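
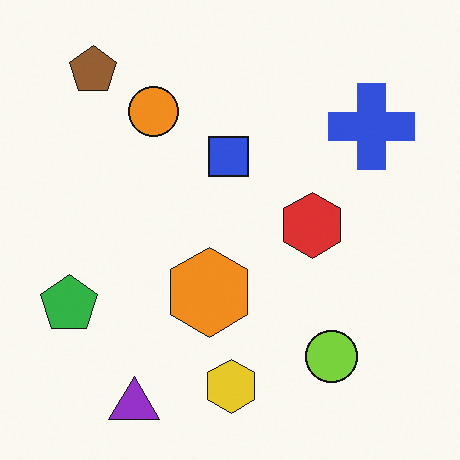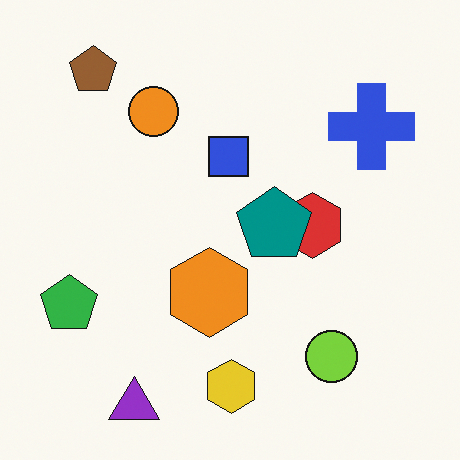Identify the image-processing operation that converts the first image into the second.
This is the original image overlaid with an additional teal pentagon.

A teal pentagon appears in the second image that is absent from the first.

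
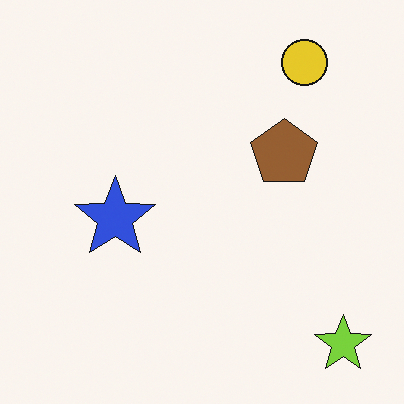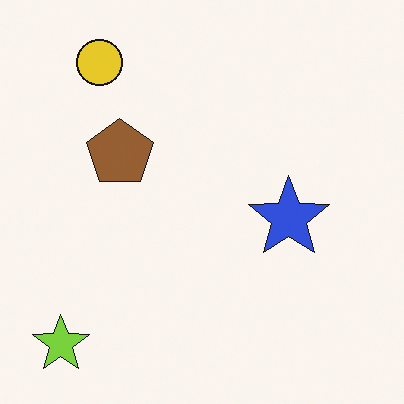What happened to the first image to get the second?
It was flipped horizontally (left ↔ right).

The lime star is in the bottom-right of the first image and the bottom-left of the second — shapes on opposite sides of the vertical midline have swapped in a mirror flip.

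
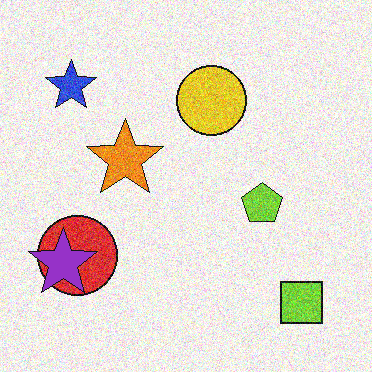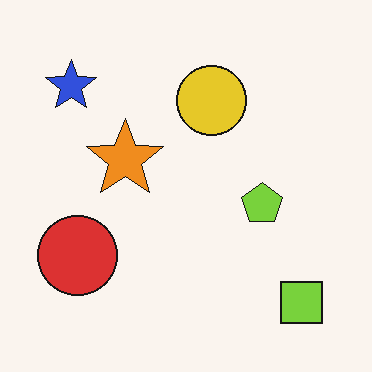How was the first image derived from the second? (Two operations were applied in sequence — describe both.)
It was degraded with strong gaussian noise, then overlaid with an additional purple star.

Random speckle covers the whole image, including the flat background. A purple star appears in the first image that is absent from the second.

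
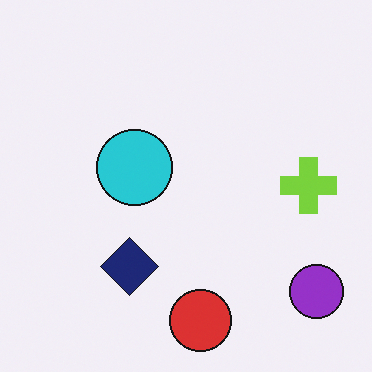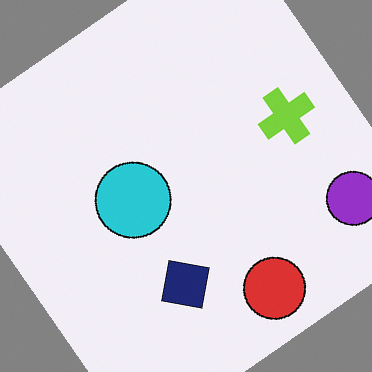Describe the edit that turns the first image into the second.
Rotated counter-clockwise by a large amount — several tens of degrees.

Every shape is tilted by the same angle and the image corners show triangular fill wedges — a whole-image rotation by a non-right angle.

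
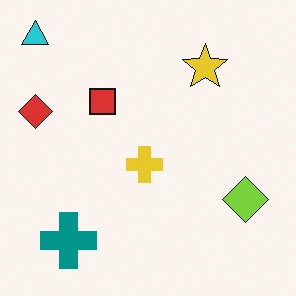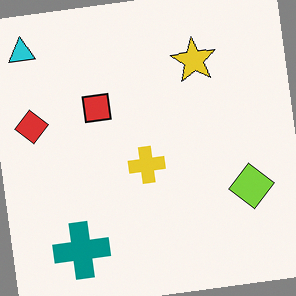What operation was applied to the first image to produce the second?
The second image is the first rotated counter-clockwise by a slight angle.

Every shape is tilted by the same angle and the image corners show triangular fill wedges — a whole-image rotation by a non-right angle.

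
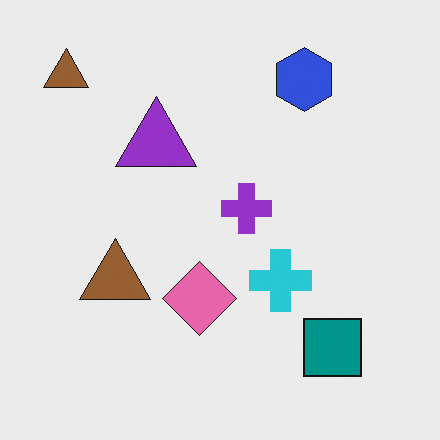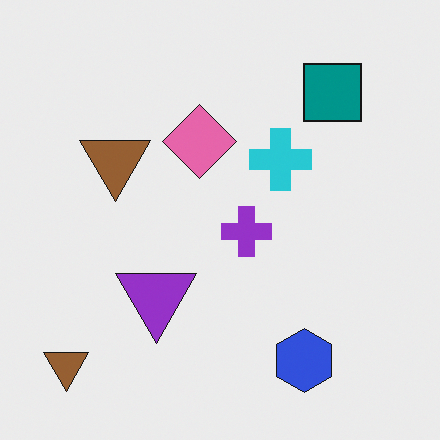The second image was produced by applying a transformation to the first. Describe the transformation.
The transformation is: flipped vertically (top ↔ bottom).

The blue hexagon is in the top-right of the first image and the bottom-right of the second — shapes on opposite sides of the horizontal midline have swapped in a mirror flip.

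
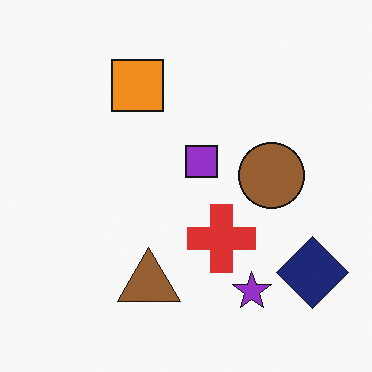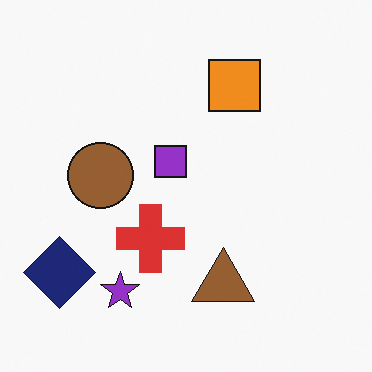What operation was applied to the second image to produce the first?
The transformation is: flipped horizontally (left ↔ right).

The navy diamond is in the bottom-left of the second image and the bottom-right of the first — shapes on opposite sides of the vertical midline have swapped in a mirror flip.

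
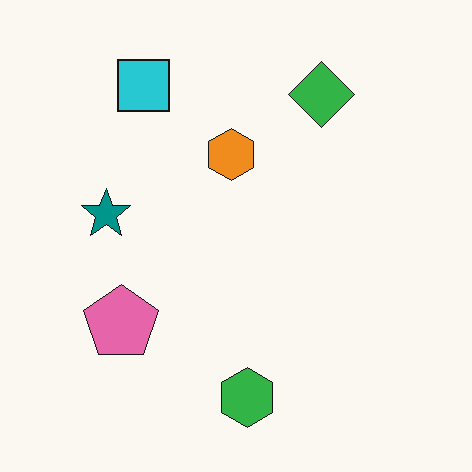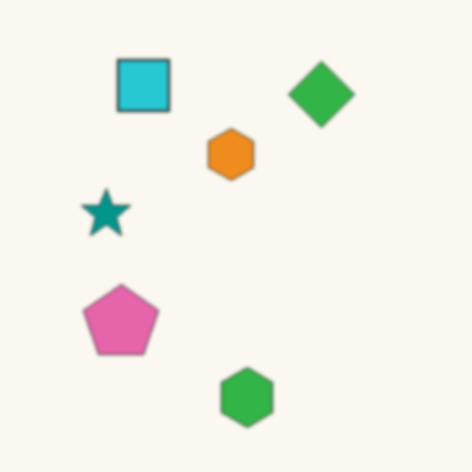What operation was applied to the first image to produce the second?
The image was slightly softened.

Shape edges and outlines are uniformly softened across the whole image.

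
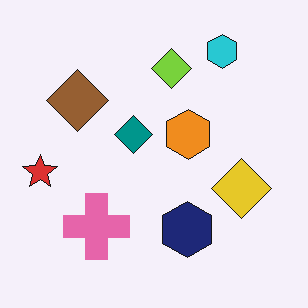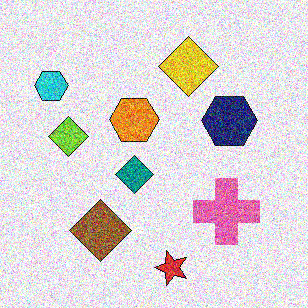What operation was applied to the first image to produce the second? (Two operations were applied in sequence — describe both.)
This is the original image rotated 90° counter-clockwise, then degraded with heavy additive noise.

The cyan hexagon sits in the top-right of the first image and the top-left of the second — consistent with a whole-image 90° counter-clockwise rotation. Random speckle covers the whole image, including the flat background.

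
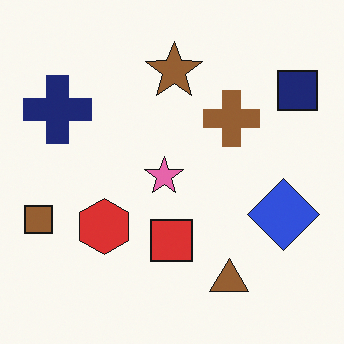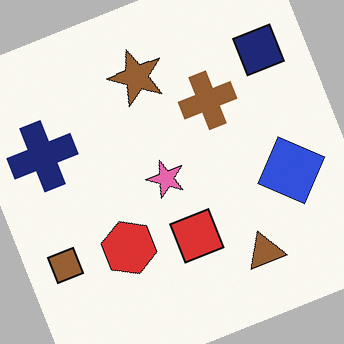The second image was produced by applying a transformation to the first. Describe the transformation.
Rotated counter-clockwise by a clearly visible amount.

Every shape is tilted by the same angle and the image corners show triangular fill wedges — a whole-image rotation by a non-right angle.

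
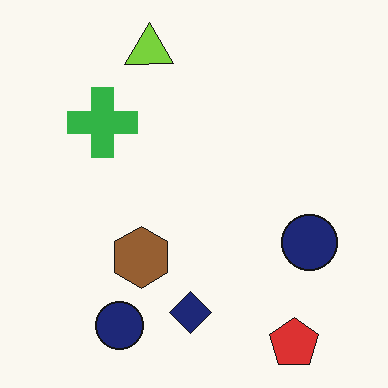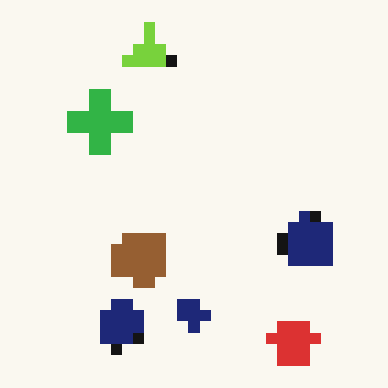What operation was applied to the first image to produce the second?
Coarsely pixelated.

Shapes are reduced to large square blocks; fine edges and outlines are lost — a downscale-then-upscale (mosaic) effect.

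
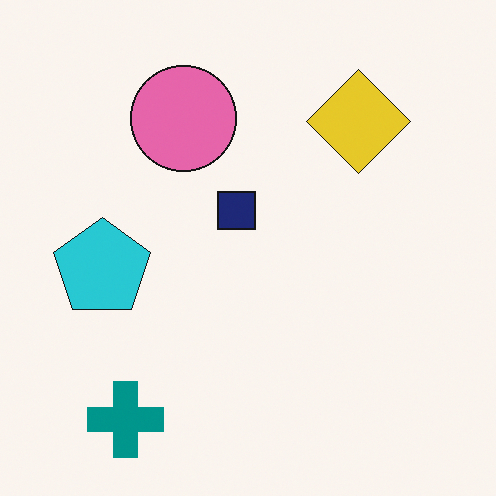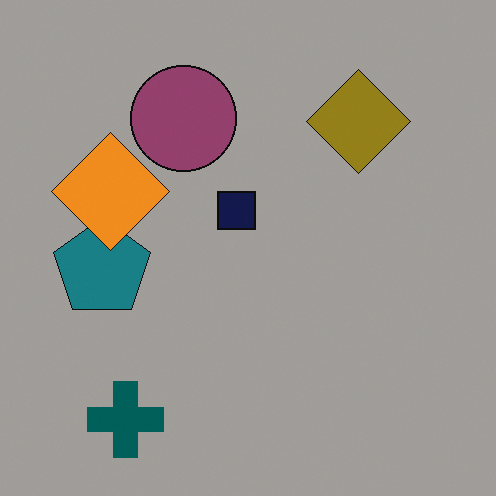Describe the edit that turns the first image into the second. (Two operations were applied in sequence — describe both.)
The transformation is: darkened a lot, then overlaid with an additional orange diamond.

Every pixel — background and shapes alike — is uniformly darkened. An orange diamond appears in the second image that is absent from the first.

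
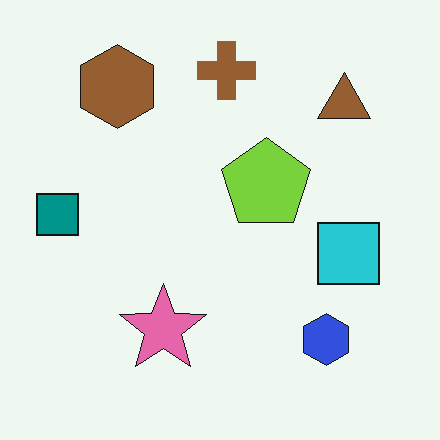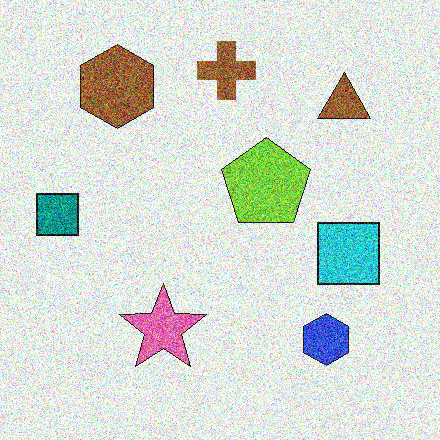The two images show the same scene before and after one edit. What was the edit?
The transformation is: degraded with strong gaussian noise.

Random speckle covers the whole image, including the flat background.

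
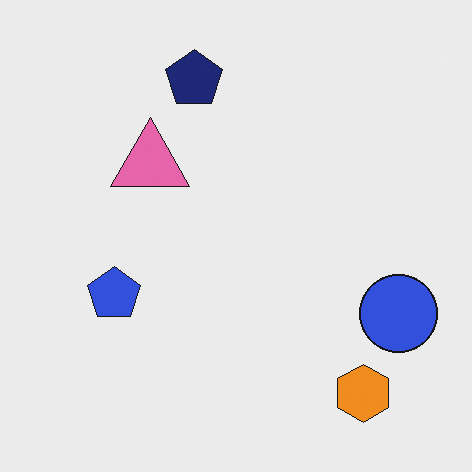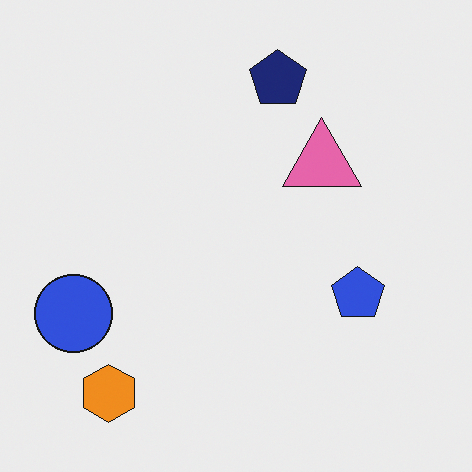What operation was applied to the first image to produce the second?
This is the original image flipped horizontally (left ↔ right).

The blue circle is in the right of the first image and the left of the second — shapes on opposite sides of the vertical midline have swapped in a mirror flip.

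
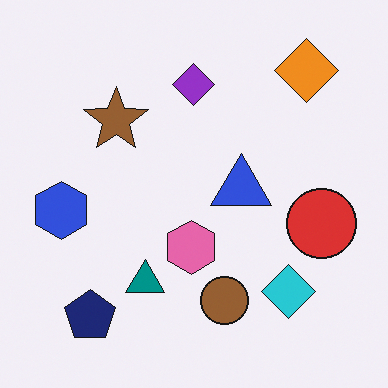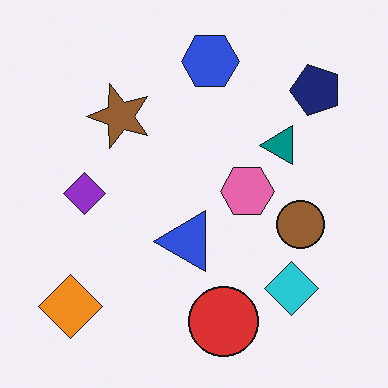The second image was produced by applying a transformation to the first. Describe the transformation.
Transposed (reflected across the top-left ↔ bottom-right diagonal).

Shapes have swapped their row and column positions — what was in the top-right is now in the bottom-left — a diagonal reflection.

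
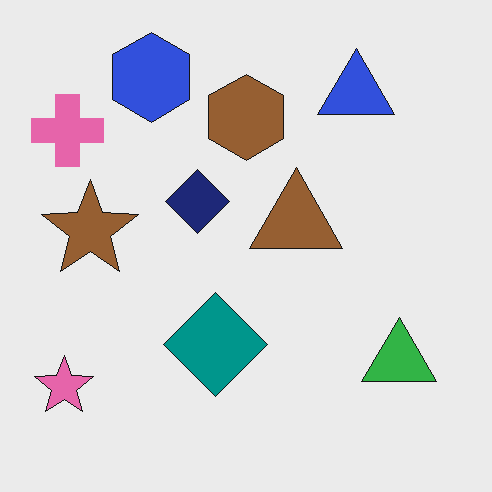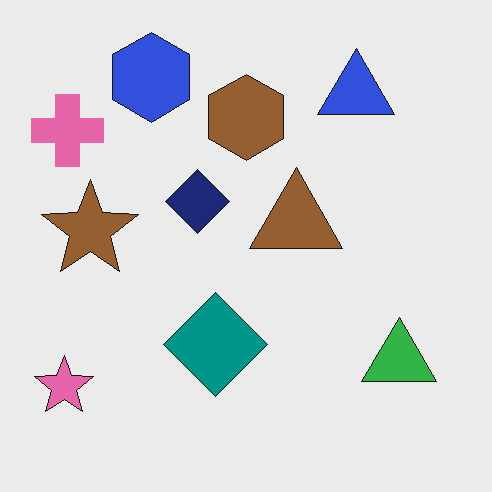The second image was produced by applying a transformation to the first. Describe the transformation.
This is the original image given moderate JPEG compression.

Blocky 8×8 compression artifacts appear around shape edges and the flat background shows ringing — characteristic JPEG degradation.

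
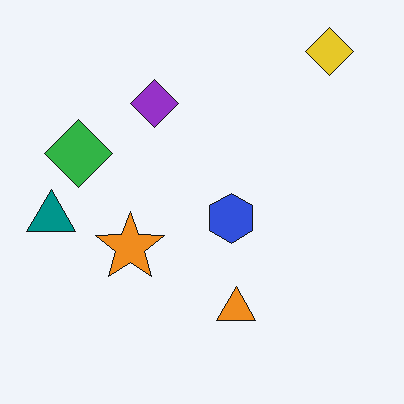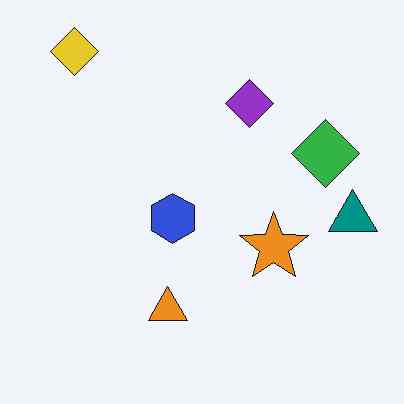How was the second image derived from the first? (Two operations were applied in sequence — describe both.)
The second image is the first flipped horizontally (left ↔ right), then JPEG-compressed with visible artifacts.

The teal triangle is in the left of the first image and the right of the second — shapes on opposite sides of the vertical midline have swapped in a mirror flip. Blocky 8×8 compression artifacts appear around shape edges and the flat background shows ringing — characteristic JPEG degradation.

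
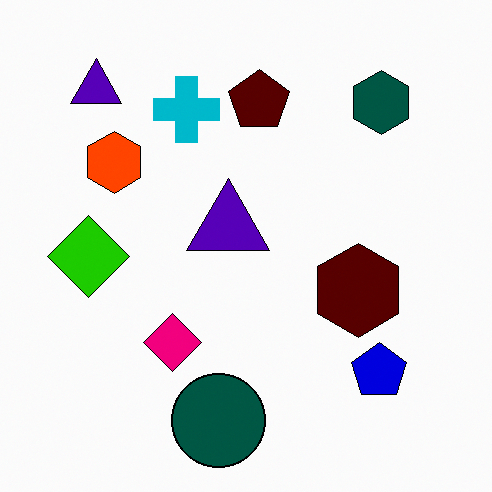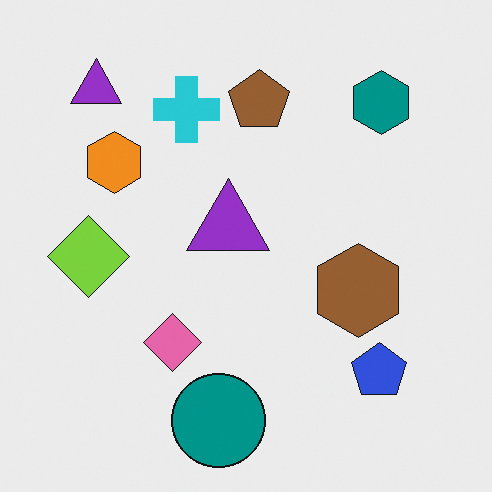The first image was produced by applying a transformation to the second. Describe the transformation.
The image was given much higher contrast.

Tones are pushed away from mid-grey across the whole image — a global contrast change.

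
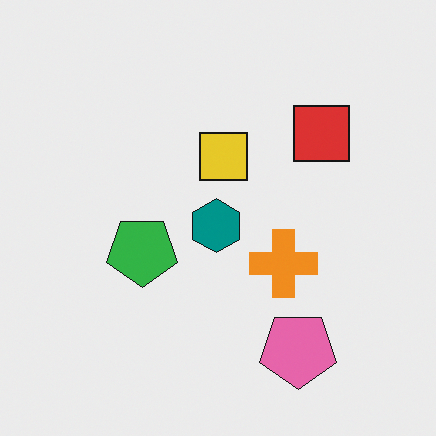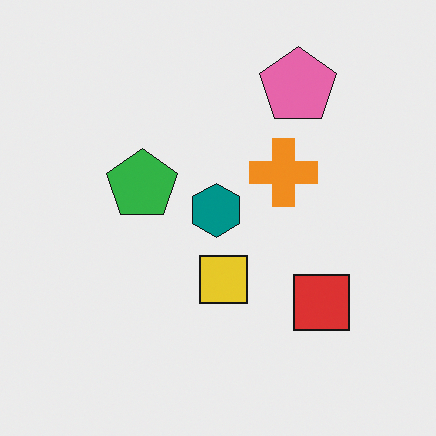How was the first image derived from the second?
The first image is the second flipped vertically (top ↔ bottom).

The pink pentagon is in the top-right of the second image and the bottom-right of the first — shapes on opposite sides of the horizontal midline have swapped in a mirror flip.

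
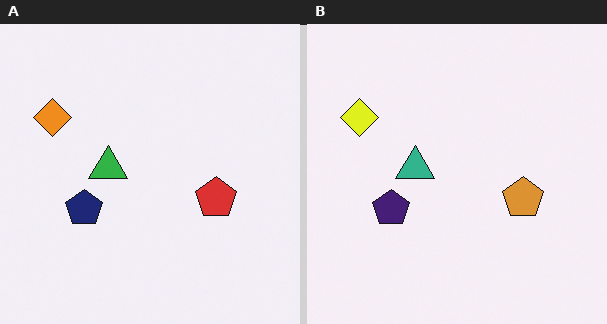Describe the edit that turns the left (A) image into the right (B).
The transformation is: hue-shifted slightly.

Every shape's color has rotated by the same amount around the hue wheel — a uniform hue shift.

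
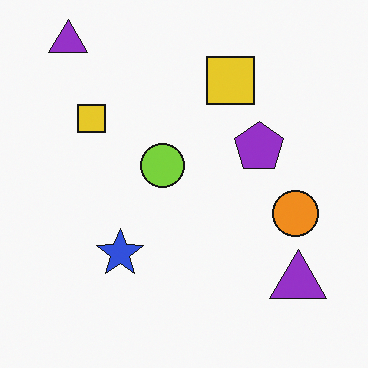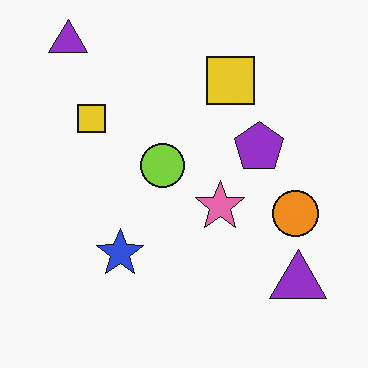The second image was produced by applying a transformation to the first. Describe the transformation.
Overlaid with an additional pink star.

A pink star appears in the second image that is absent from the first.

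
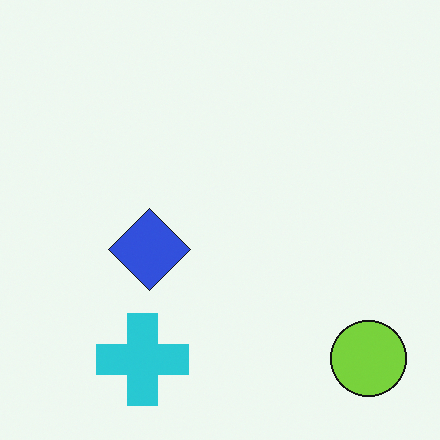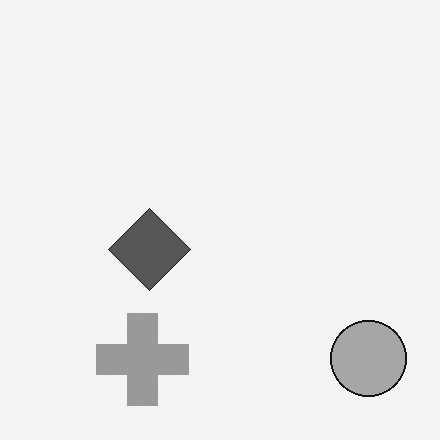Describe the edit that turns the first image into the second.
This is the original image converted to grayscale.

All color is removed — every shape is now a shade of grey.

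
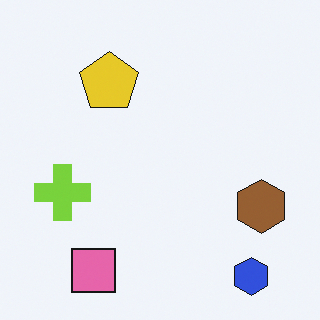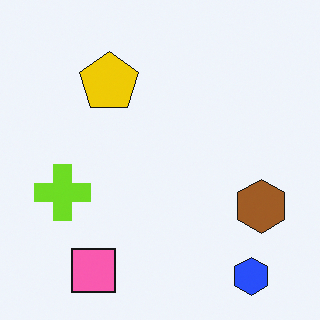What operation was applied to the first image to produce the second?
Slightly oversaturated.

All colors are more vivid — a global saturation change.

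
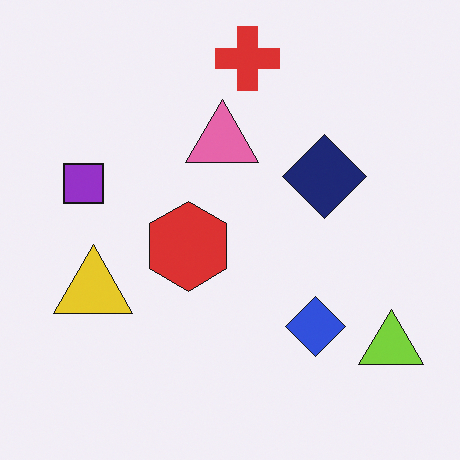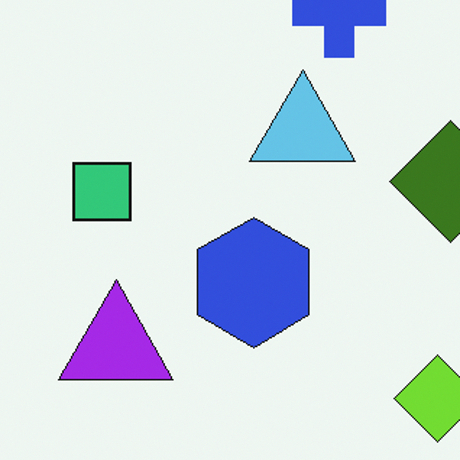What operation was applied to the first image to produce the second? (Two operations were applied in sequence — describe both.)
The image was hue-shifted through roughly half the color wheel, then cropped to a modestly smaller region and rescaled.

Every shape's color has rotated by the same amount around the hue wheel — a uniform hue shift. The visible shapes are larger and the field of view is narrower; shapes near the original edges may be partly or wholly outside the frame — a crop-and-rescale.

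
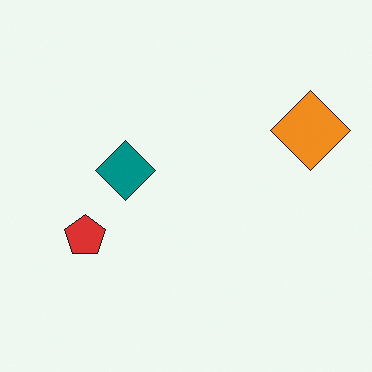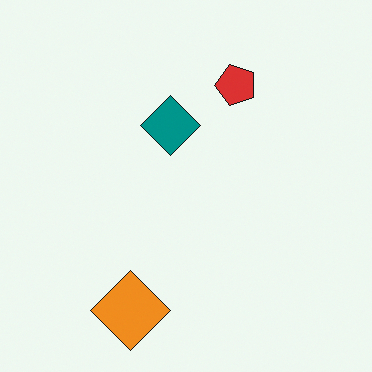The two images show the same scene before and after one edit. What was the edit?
This is the original image transposed (reflected across the top-left ↔ bottom-right diagonal).

Shapes have swapped their row and column positions — what was in the top-right is now in the bottom-left — a diagonal reflection.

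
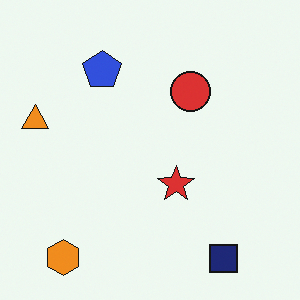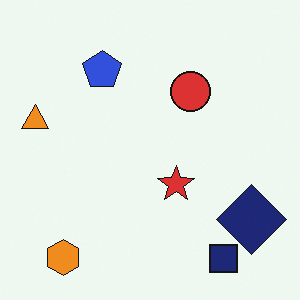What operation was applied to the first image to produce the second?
The second image is the first overlaid with an additional navy diamond.

A navy diamond appears in the second image that is absent from the first.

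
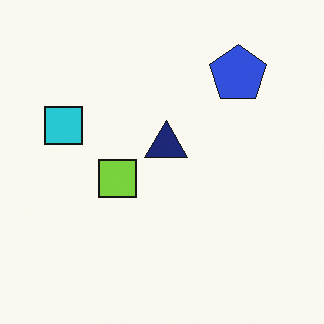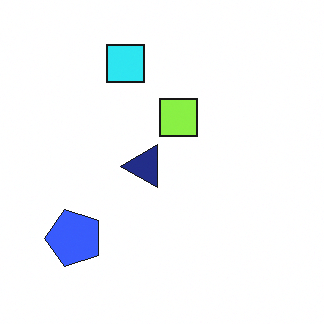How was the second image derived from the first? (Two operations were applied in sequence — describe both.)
Transposed (reflected across the top-left ↔ bottom-right diagonal), then slightly brightened.

Shapes have swapped their row and column positions — what was in the top-right is now in the bottom-left — a diagonal reflection. Every pixel — background and shapes alike — is uniformly brightened.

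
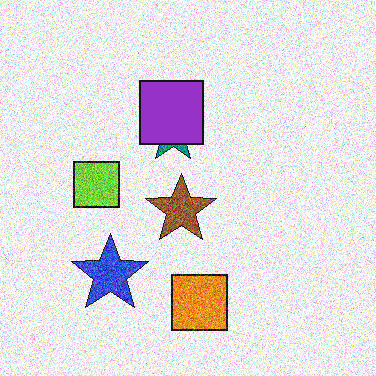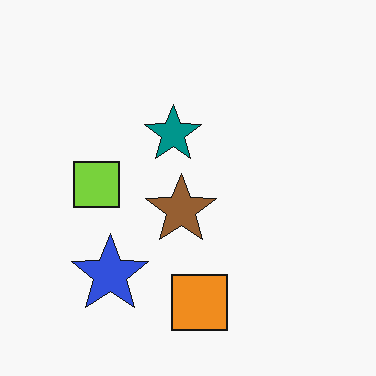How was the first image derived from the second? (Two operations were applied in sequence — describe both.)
The image was degraded with strong gaussian noise, then overlaid with an additional purple square.

Random speckle covers the whole image, including the flat background. A purple square appears in the first image that is absent from the second.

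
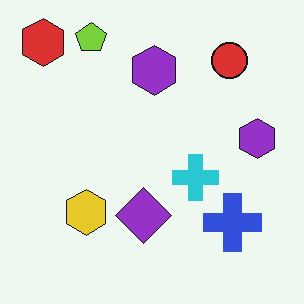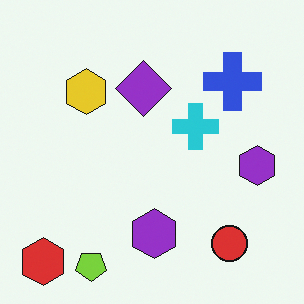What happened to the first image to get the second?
The image was flipped vertically (top ↔ bottom).

The lime pentagon is in the top-left of the first image and the bottom-left of the second — shapes on opposite sides of the horizontal midline have swapped in a mirror flip.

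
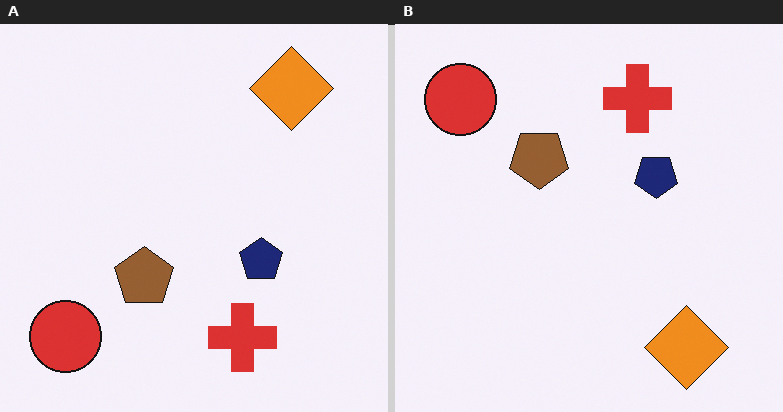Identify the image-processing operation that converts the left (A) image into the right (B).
The image was flipped vertically (top ↔ bottom).

The orange diamond is in the top-right of the left (A) image and the bottom-right of the right (B) — shapes on opposite sides of the horizontal midline have swapped in a mirror flip.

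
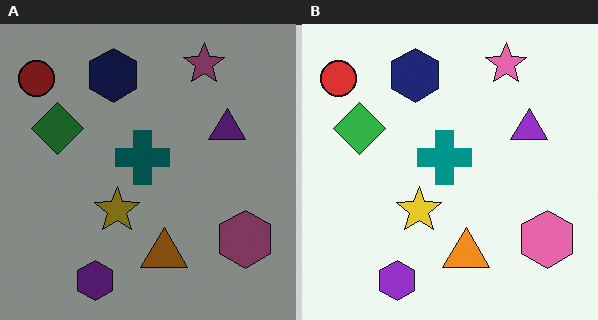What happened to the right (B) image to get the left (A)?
The left (A) image is the right (B) substantially darkened.

Every pixel — background and shapes alike — is uniformly darkened.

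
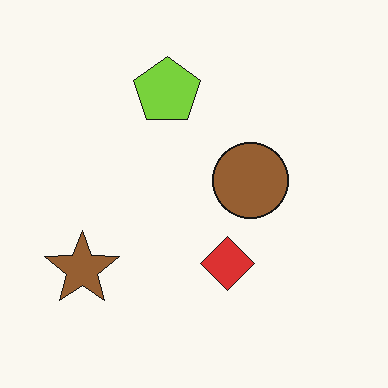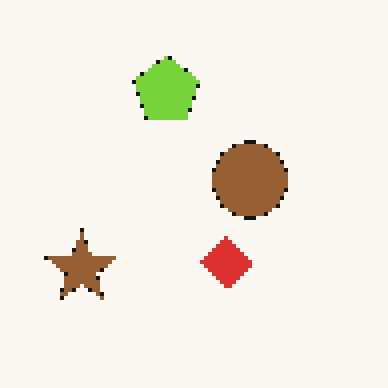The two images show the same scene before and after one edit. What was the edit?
It was mildly pixelated.

Shapes are reduced to large square blocks; fine edges and outlines are lost — a downscale-then-upscale (mosaic) effect.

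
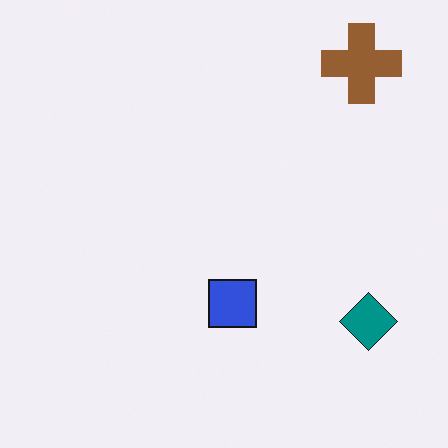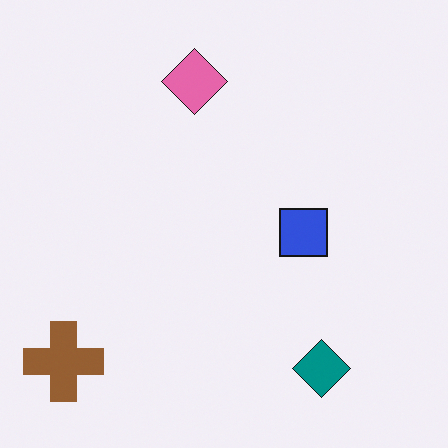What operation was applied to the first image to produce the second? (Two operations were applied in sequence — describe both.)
The transformation is: transposed (reflected across the top-left ↔ bottom-right diagonal), then overlaid with an additional pink diamond.

Shapes have swapped their row and column positions — what was in the top-right is now in the bottom-left — a diagonal reflection. A pink diamond appears in the second image that is absent from the first.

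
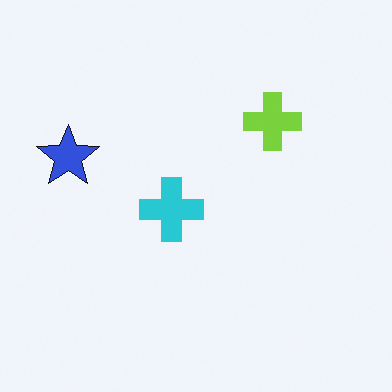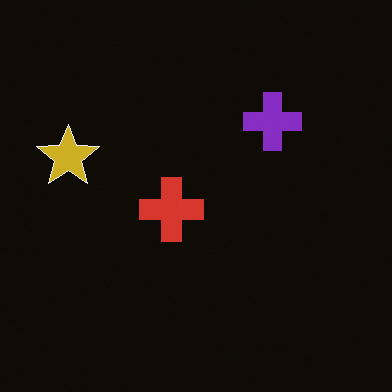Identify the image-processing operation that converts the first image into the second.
It was color-inverted (negative).

The light background has become dark and every shape's color is its complement — a photographic negative.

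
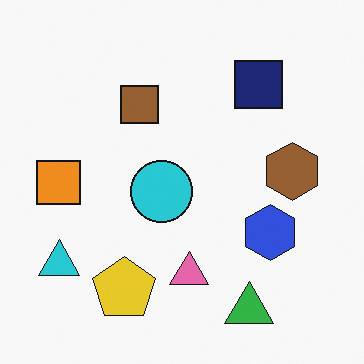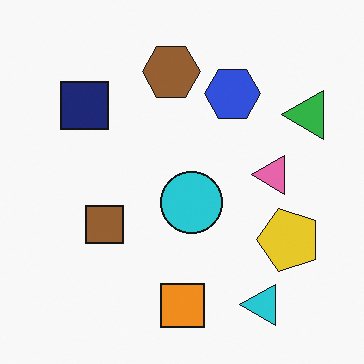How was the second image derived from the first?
Rotated 90° counter-clockwise.

The cyan triangle sits in the bottom-left of the first image and the bottom-right of the second — consistent with a whole-image 90° counter-clockwise rotation.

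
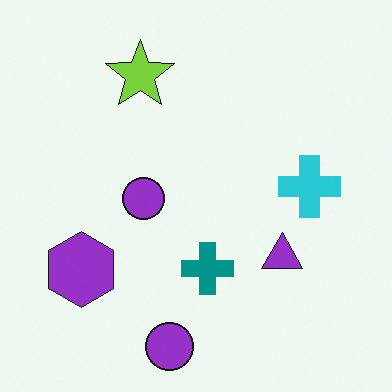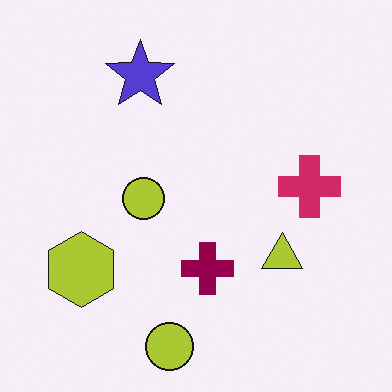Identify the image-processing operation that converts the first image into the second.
The image was hue-shifted through roughly a third of the color wheel.

Every shape's color has rotated by the same amount around the hue wheel — a uniform hue shift.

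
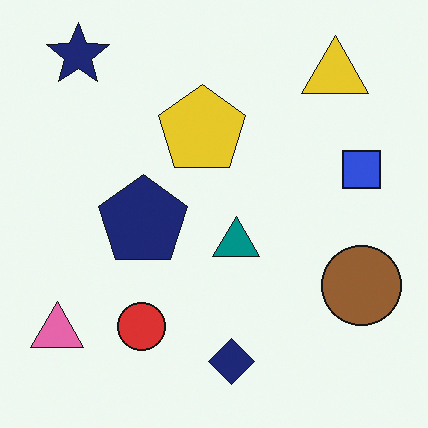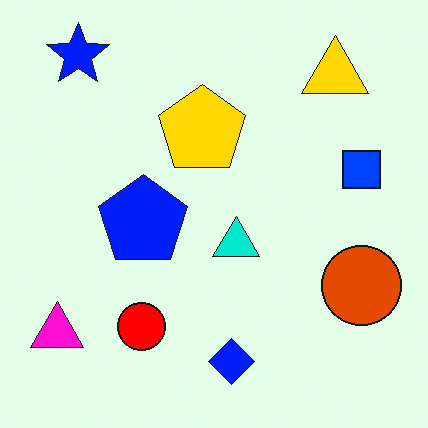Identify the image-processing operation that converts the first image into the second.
This is the original image heavily oversaturated.

All colors are more vivid — a global saturation change.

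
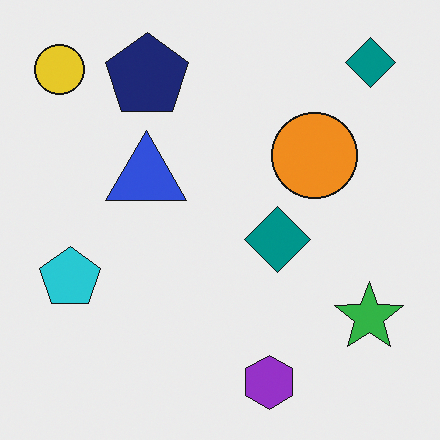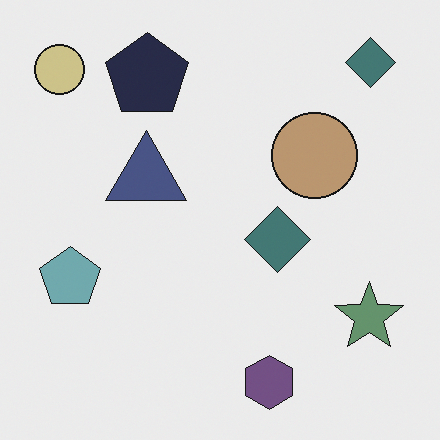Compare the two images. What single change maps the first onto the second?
The transformation is: made much more muted (saturation change).

All colors are more muted and greyish — a global saturation change.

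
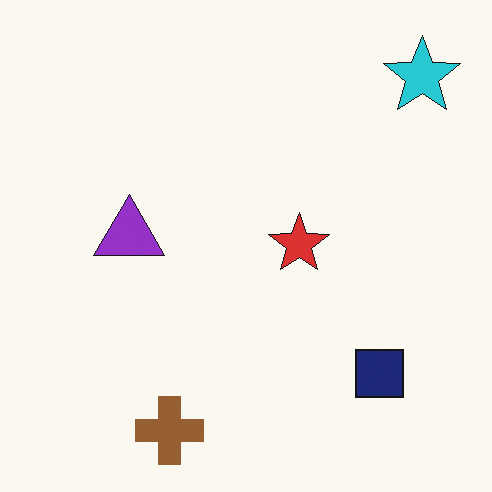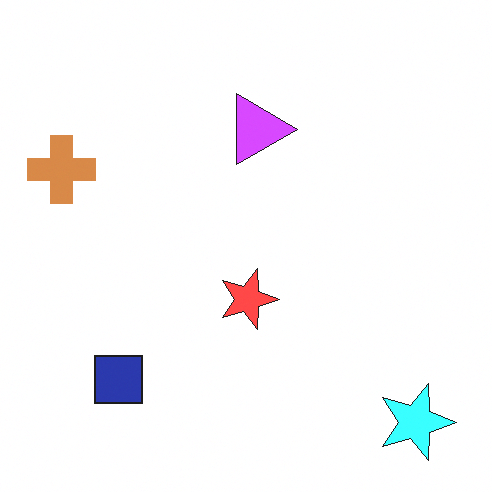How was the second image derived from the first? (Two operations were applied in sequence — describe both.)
It was rotated 90° clockwise, then substantially brightened.

The cyan star sits in the top-right of the first image and the bottom-right of the second — consistent with a whole-image 90° clockwise rotation. Every pixel — background and shapes alike — is uniformly brightened.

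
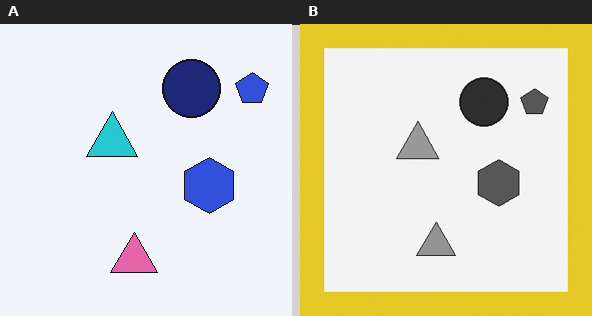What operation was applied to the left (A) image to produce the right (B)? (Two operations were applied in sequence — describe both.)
The right (B) image is the left (A) converted to grayscale, then framed with a yellow border.

All color is removed — every shape is now a shade of grey. A solid yellow frame runs around the edge of the right (B) image, with the content slightly shrunk inside it.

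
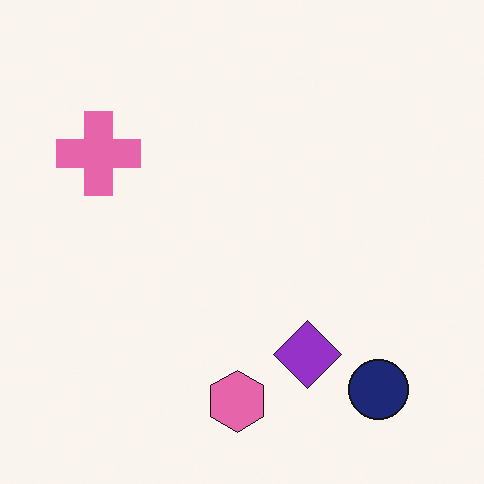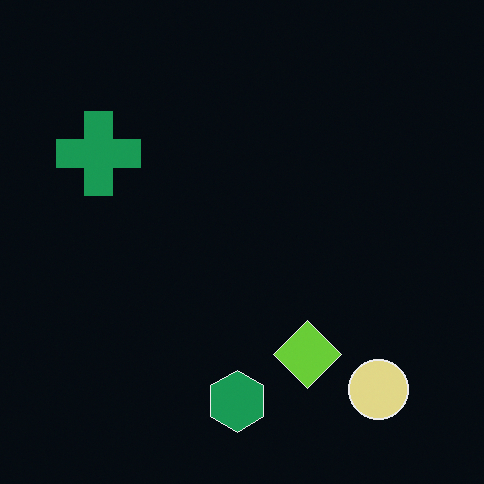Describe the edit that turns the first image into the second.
The second image is the first color-inverted (negative).

The light background has become dark and every shape's color is its complement — a photographic negative.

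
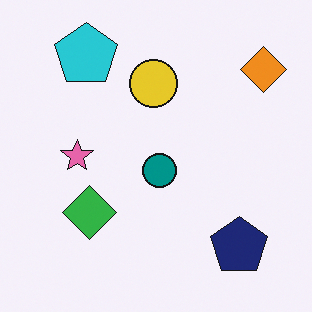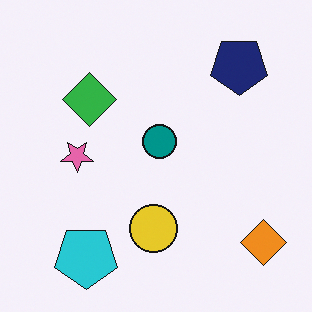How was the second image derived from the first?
Flipped vertically (top ↔ bottom).

The cyan pentagon is in the top-left of the first image and the bottom-left of the second — shapes on opposite sides of the horizontal midline have swapped in a mirror flip.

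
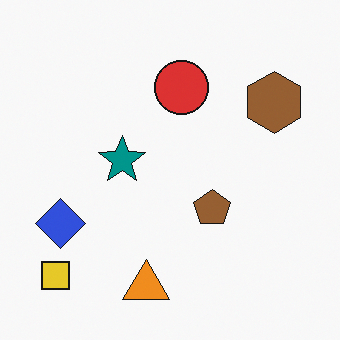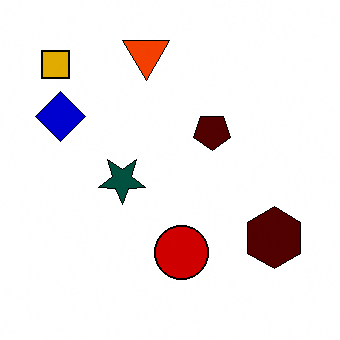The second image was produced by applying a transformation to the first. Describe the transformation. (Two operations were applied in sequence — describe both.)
Flipped vertically (top ↔ bottom), then boosted in contrast.

The orange triangle is in the bottom of the first image and the top of the second — shapes on opposite sides of the horizontal midline have swapped in a mirror flip. Tones are pushed away from mid-grey across the whole image — a global contrast change.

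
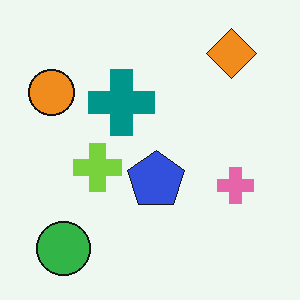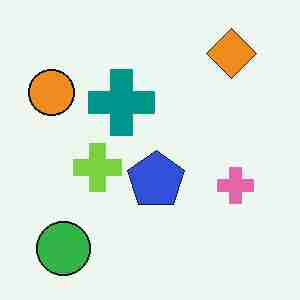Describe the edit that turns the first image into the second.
The second image is the first degraded with heavy JPEG compression.

Blocky 8×8 compression artifacts appear around shape edges and the flat background shows ringing — characteristic JPEG degradation.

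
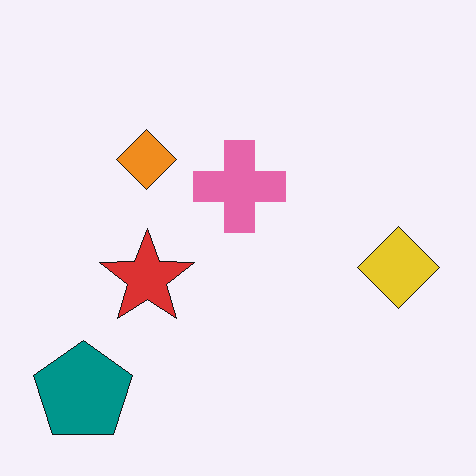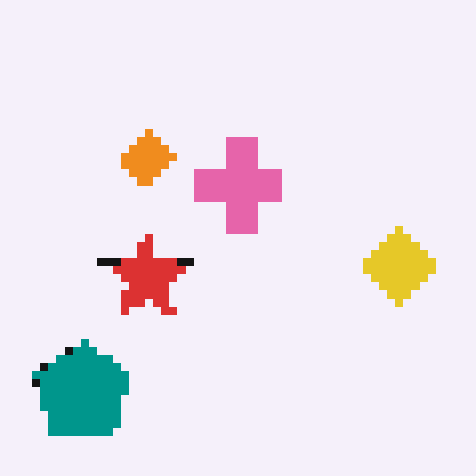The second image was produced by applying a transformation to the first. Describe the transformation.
This is the original image pixelated into visible square blocks.

Shapes are reduced to large square blocks; fine edges and outlines are lost — a downscale-then-upscale (mosaic) effect.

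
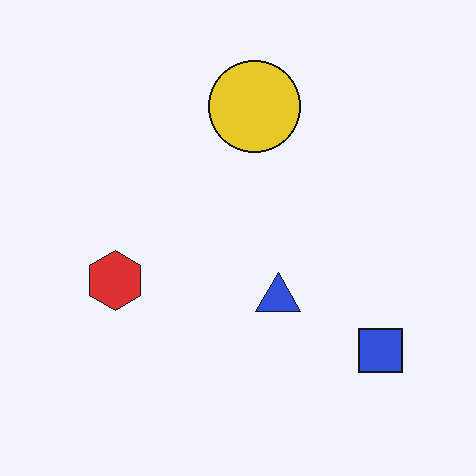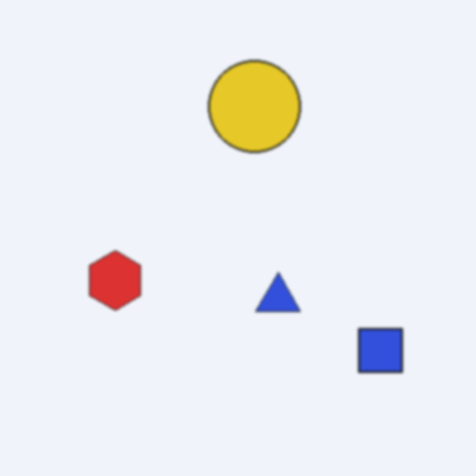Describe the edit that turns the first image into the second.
This is the original image slightly softened.

Shape edges and outlines are uniformly softened across the whole image.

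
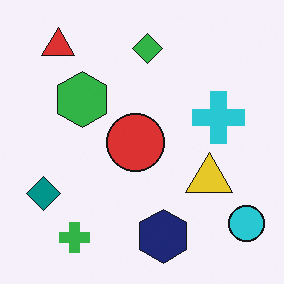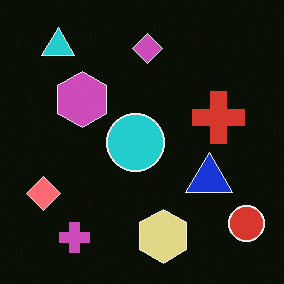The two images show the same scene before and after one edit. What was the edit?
It was color-inverted (negative).

The light background has become dark and every shape's color is its complement — a photographic negative.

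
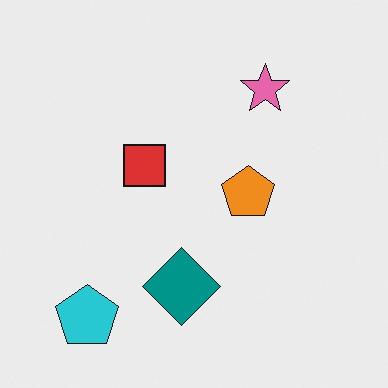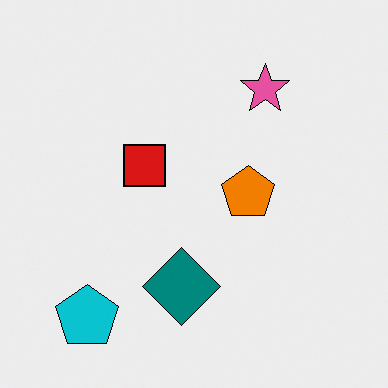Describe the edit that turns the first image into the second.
The transformation is: given slightly increased contrast.

Tones are pushed away from mid-grey across the whole image — a global contrast change.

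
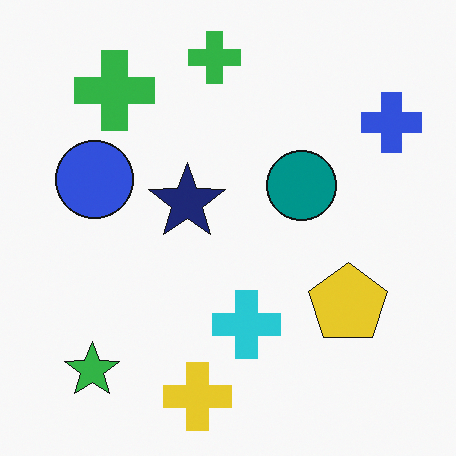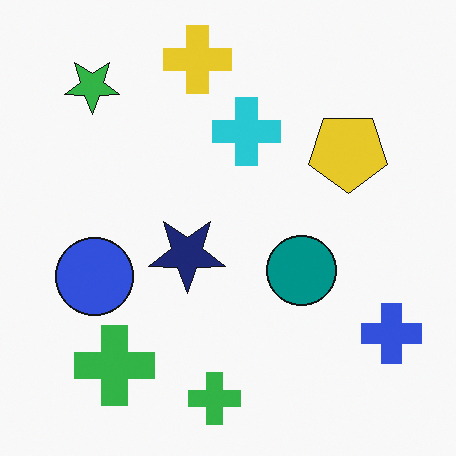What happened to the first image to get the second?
It was flipped vertically (top ↔ bottom).

The yellow cross is in the bottom of the first image and the top of the second — shapes on opposite sides of the horizontal midline have swapped in a mirror flip.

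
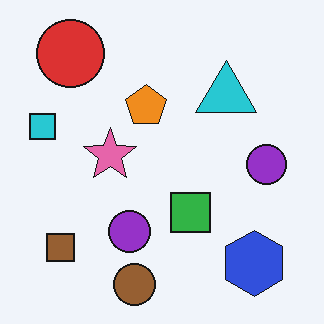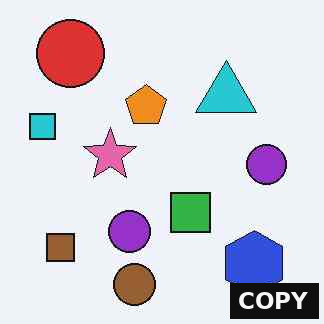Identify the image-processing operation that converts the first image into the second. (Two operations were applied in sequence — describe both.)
The second image is the first JPEG-compressed with visible artifacts, then watermarked with the text "COPY" in the lower-right corner.

Blocky 8×8 compression artifacts appear around shape edges and the flat background shows ringing — characteristic JPEG degradation. A dark label reading "COPY" appears in the lower-right corner.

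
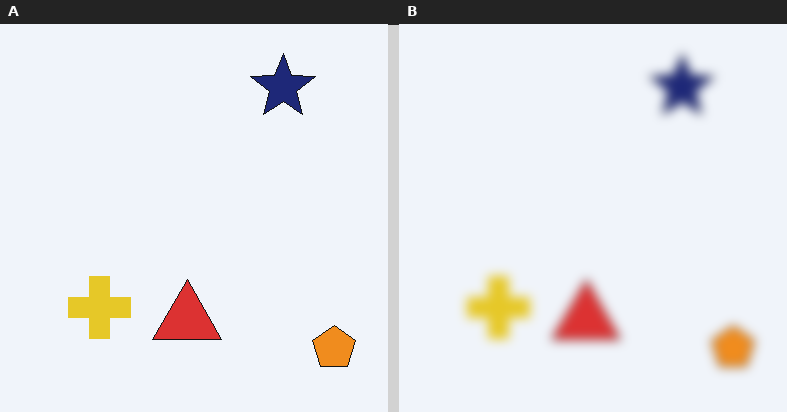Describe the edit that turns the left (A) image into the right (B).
The right (B) image is the left (A) strongly gaussian-blurred.

Shape edges and outlines are uniformly softened across the whole image.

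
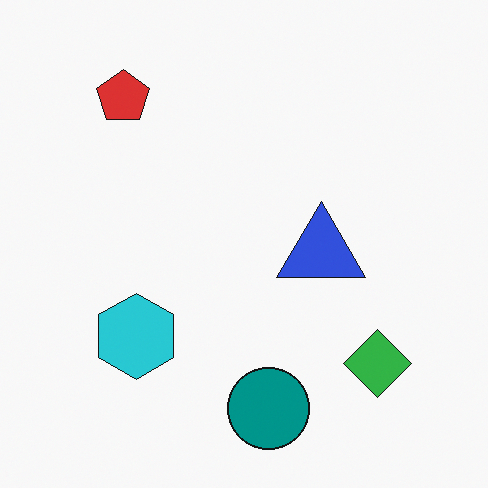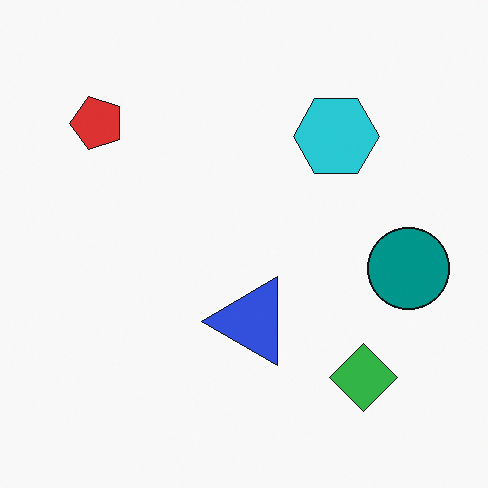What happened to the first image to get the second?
It was transposed (reflected across the top-left ↔ bottom-right diagonal).

Shapes have swapped their row and column positions — what was in the top-right is now in the bottom-left — a diagonal reflection.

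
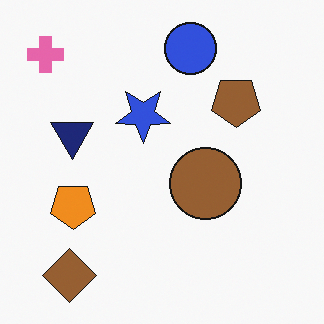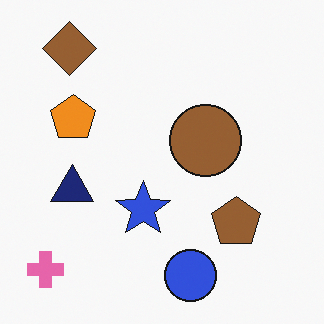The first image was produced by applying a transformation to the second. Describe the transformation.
The first image is the second flipped vertically (top ↔ bottom).

The brown diamond is in the top-left of the second image and the bottom-left of the first — shapes on opposite sides of the horizontal midline have swapped in a mirror flip.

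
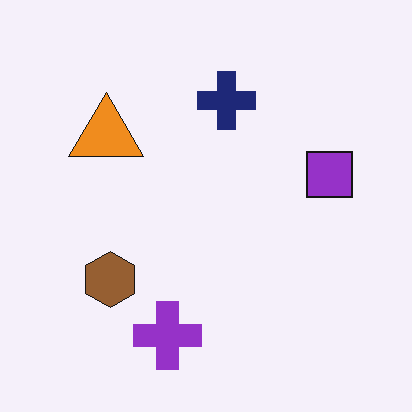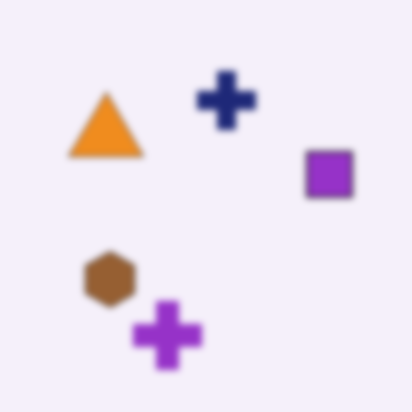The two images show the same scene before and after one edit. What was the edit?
Moderately blurred.

Shape edges and outlines are uniformly softened across the whole image.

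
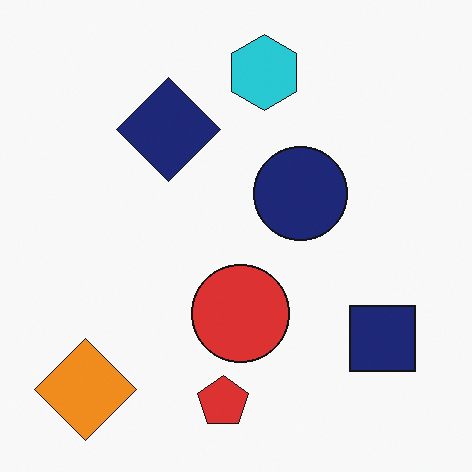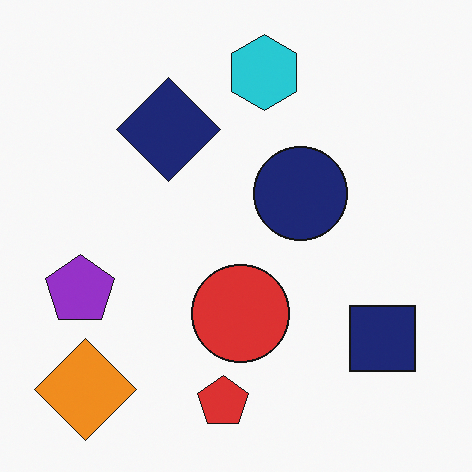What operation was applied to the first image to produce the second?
The second image is the first overlaid with an additional purple pentagon.

A purple pentagon appears in the second image that is absent from the first.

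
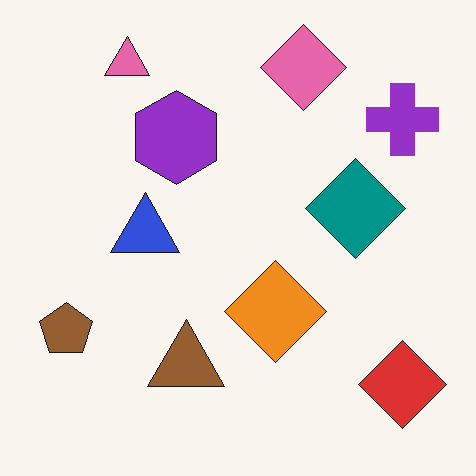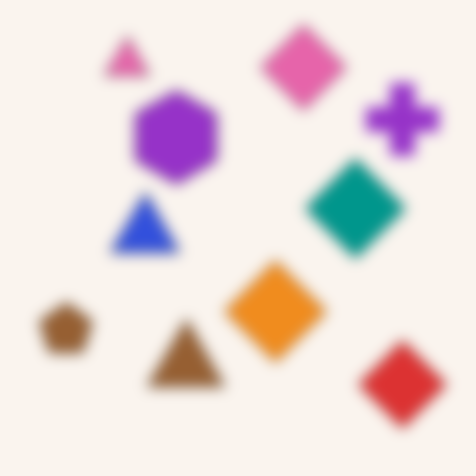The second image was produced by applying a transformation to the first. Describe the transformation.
The transformation is: strongly gaussian-blurred.

Shape edges and outlines are uniformly softened across the whole image.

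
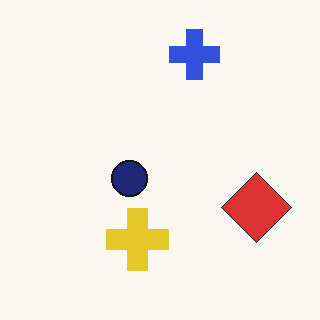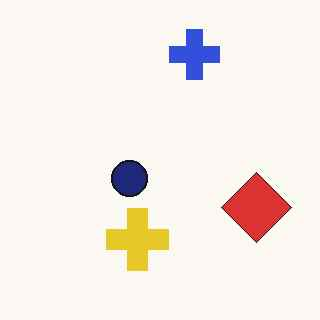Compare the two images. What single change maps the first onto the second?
JPEG-compressed with visible artifacts.

Blocky 8×8 compression artifacts appear around shape edges and the flat background shows ringing — characteristic JPEG degradation.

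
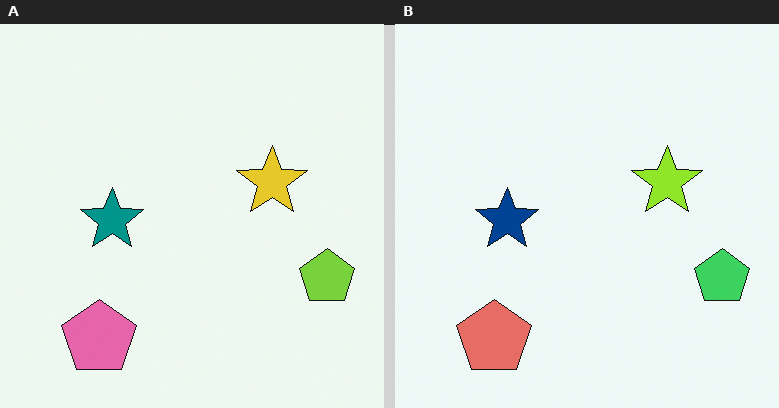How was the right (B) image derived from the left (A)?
This is the original image hue-shifted by a small amount.

Every shape's color has rotated by the same amount around the hue wheel — a uniform hue shift.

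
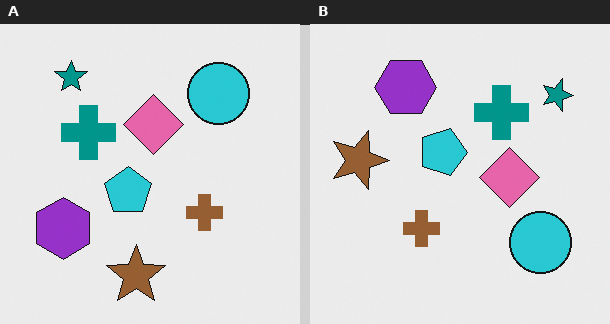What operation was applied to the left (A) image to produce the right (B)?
The right (B) image is the left (A) rotated 90° clockwise.

The teal star sits in the top-left of the left (A) image and the top-right of the right (B) — consistent with a whole-image 90° clockwise rotation.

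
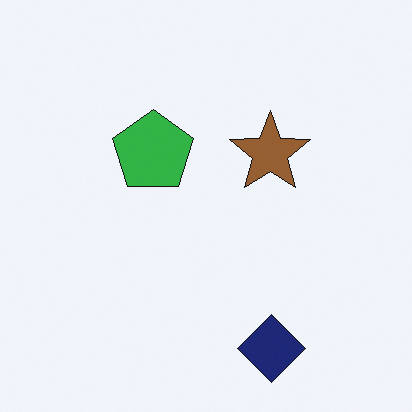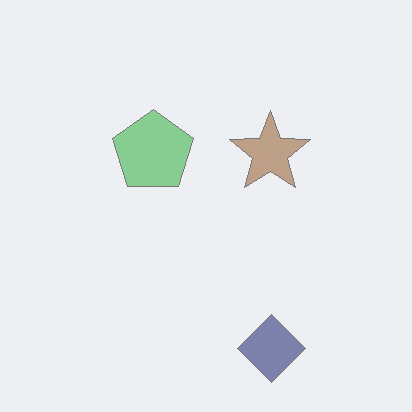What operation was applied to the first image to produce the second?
It was given much lower contrast.

Tones are pushed toward mid-grey across the whole image — a global contrast change.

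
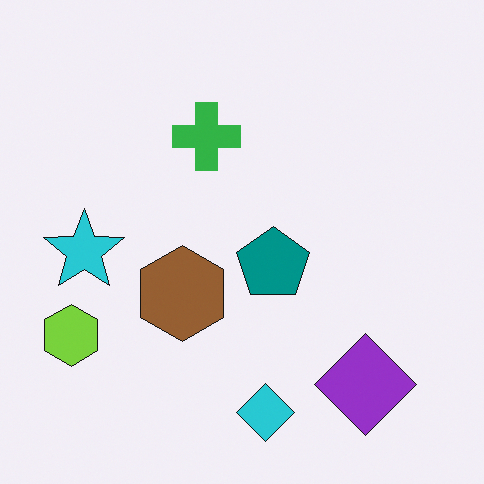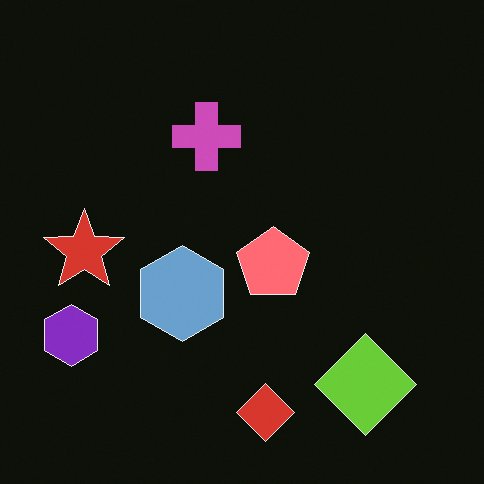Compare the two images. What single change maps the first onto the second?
The transformation is: color-inverted (negative).

The light background has become dark and every shape's color is its complement — a photographic negative.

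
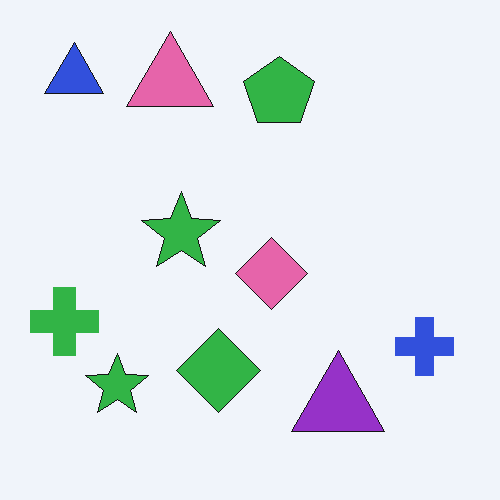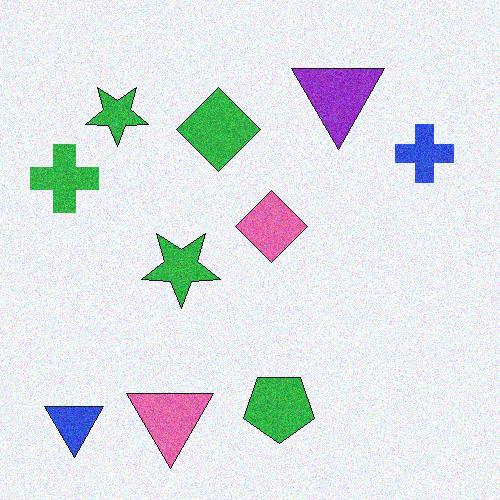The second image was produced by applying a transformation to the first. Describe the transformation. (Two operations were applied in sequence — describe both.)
The second image is the first degraded with visible gaussian noise, then flipped vertically (top ↔ bottom).

Random speckle covers the whole image, including the flat background. The blue triangle is in the top-left of the first image and the bottom-left of the second — shapes on opposite sides of the horizontal midline have swapped in a mirror flip.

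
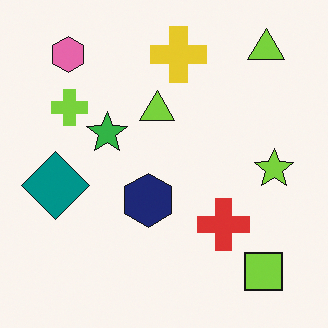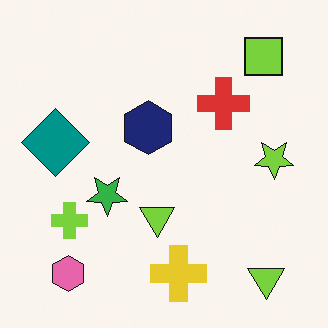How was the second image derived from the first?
The image was flipped vertically (top ↔ bottom).

The yellow cross is in the top of the first image and the bottom of the second — shapes on opposite sides of the horizontal midline have swapped in a mirror flip.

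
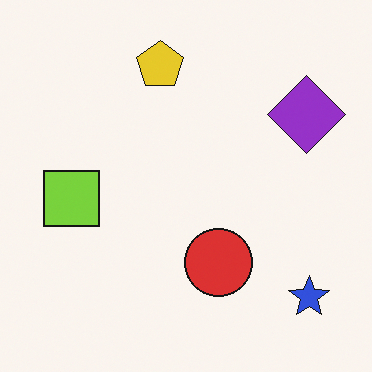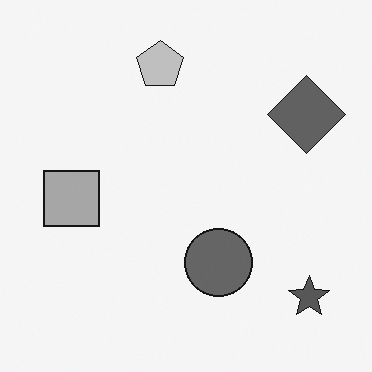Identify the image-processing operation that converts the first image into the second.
It was converted to grayscale.

All color is removed — every shape is now a shade of grey.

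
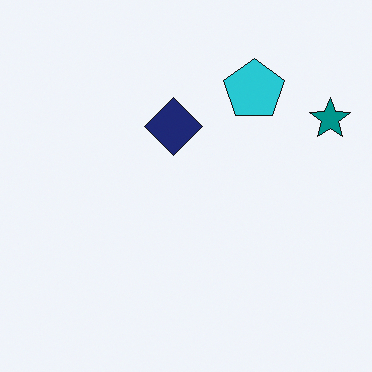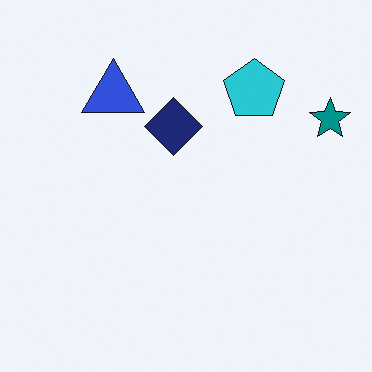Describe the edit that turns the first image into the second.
Overlaid with an additional blue triangle.

A blue triangle appears in the second image that is absent from the first.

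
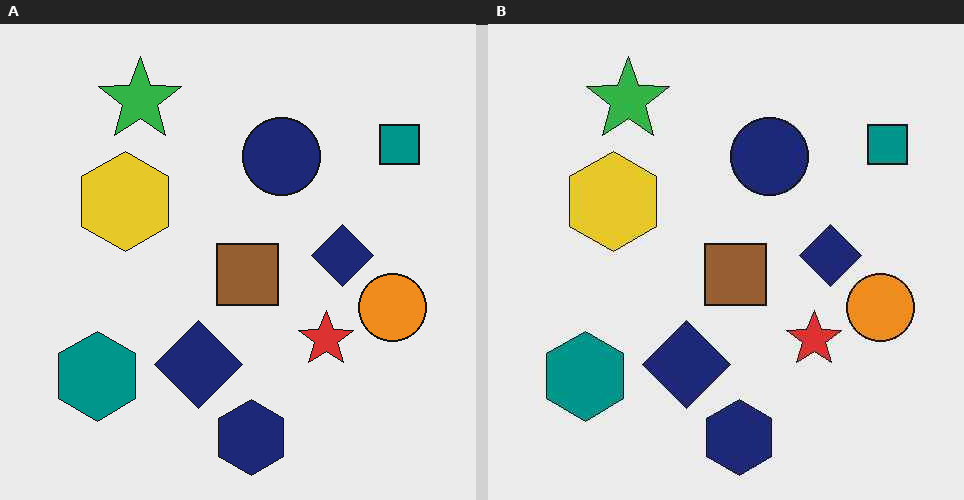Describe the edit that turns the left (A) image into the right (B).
The right (B) image is the left (A) given moderate JPEG compression.

Blocky 8×8 compression artifacts appear around shape edges and the flat background shows ringing — characteristic JPEG degradation.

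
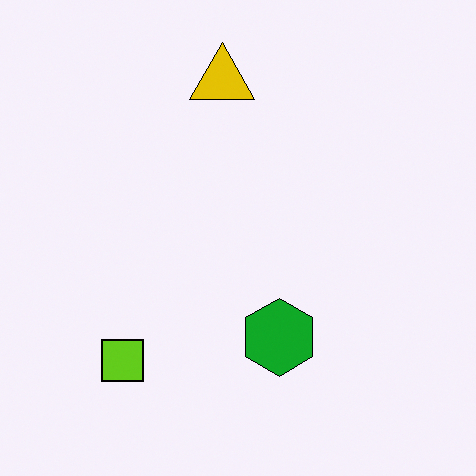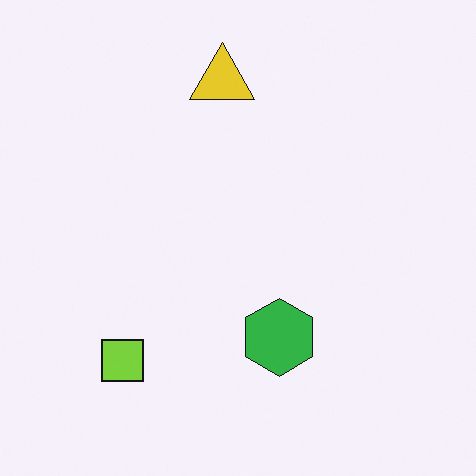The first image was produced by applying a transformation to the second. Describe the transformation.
It was given slightly increased contrast.

Tones are pushed away from mid-grey across the whole image — a global contrast change.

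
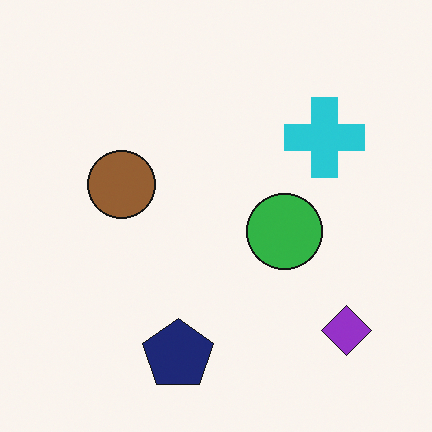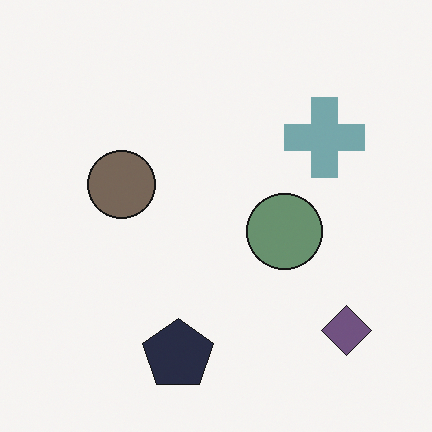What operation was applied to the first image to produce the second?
The image was made much more muted (saturation change).

All colors are more muted and greyish — a global saturation change.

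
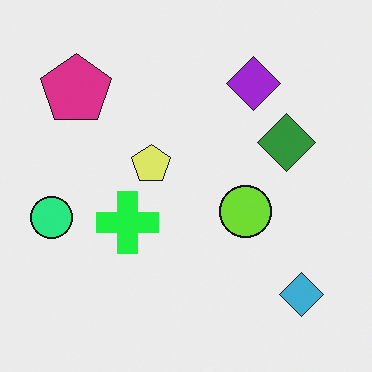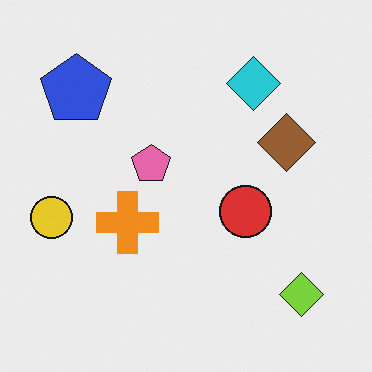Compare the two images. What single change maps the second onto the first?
The image was hue-shifted noticeably.

Every shape's color has rotated by the same amount around the hue wheel — a uniform hue shift.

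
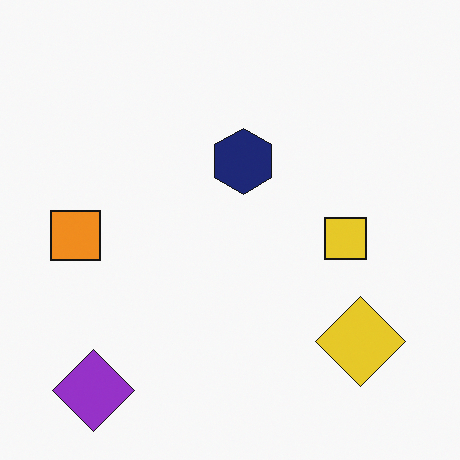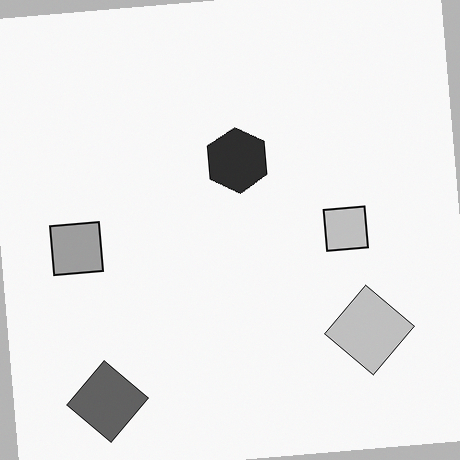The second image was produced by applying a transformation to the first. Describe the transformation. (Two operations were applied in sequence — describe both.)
The second image is the first rotated counter-clockwise by a few degrees, then converted to grayscale.

Every shape is tilted by the same angle and the image corners show triangular fill wedges — a whole-image rotation by a non-right angle. All color is removed — every shape is now a shade of grey.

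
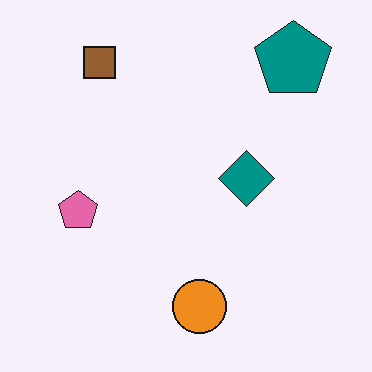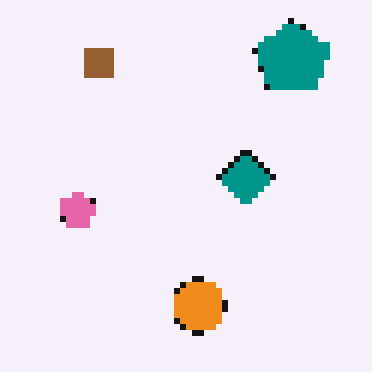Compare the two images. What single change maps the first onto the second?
The image was moderately pixelated.

Shapes are reduced to large square blocks; fine edges and outlines are lost — a downscale-then-upscale (mosaic) effect.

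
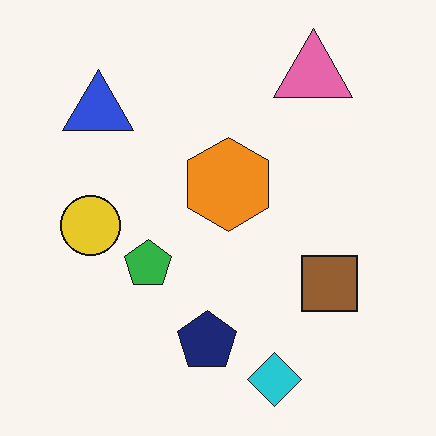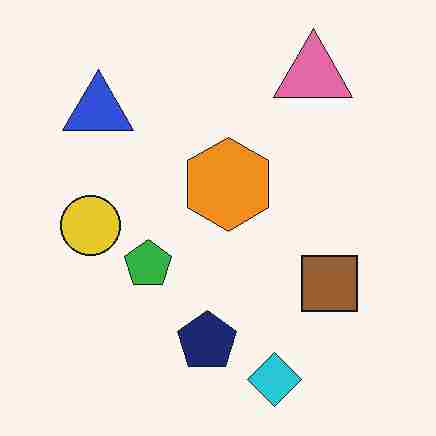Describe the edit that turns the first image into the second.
This is the original image heavily JPEG-compressed with obvious blocking artifacts.

Blocky 8×8 compression artifacts appear around shape edges and the flat background shows ringing — characteristic JPEG degradation.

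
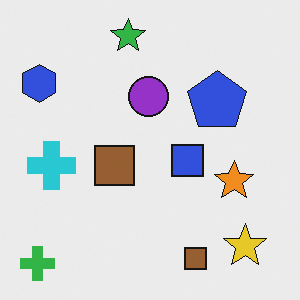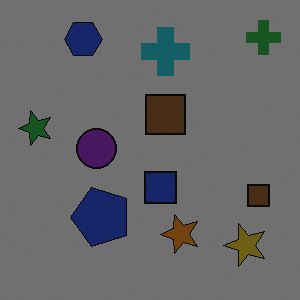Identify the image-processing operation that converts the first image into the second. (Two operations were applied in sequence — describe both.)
This is the original image transposed (reflected across the top-left ↔ bottom-right diagonal), then noticeably darkened.

Shapes have swapped their row and column positions — what was in the top-right is now in the bottom-left — a diagonal reflection. Every pixel — background and shapes alike — is uniformly darkened.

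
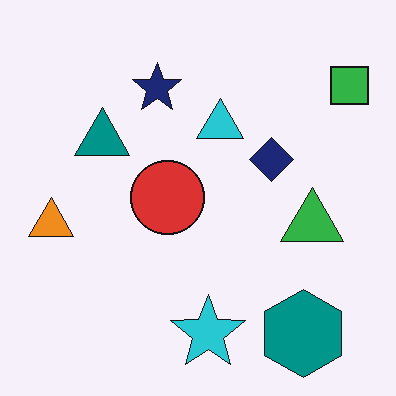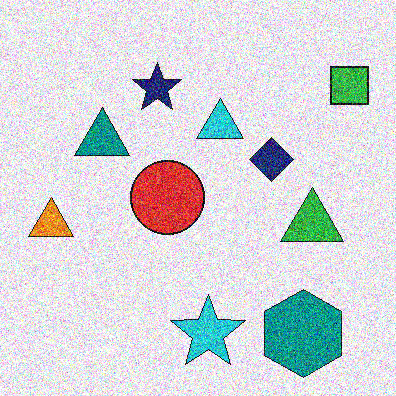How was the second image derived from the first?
The second image is the first degraded with strong gaussian noise.

Random speckle covers the whole image, including the flat background.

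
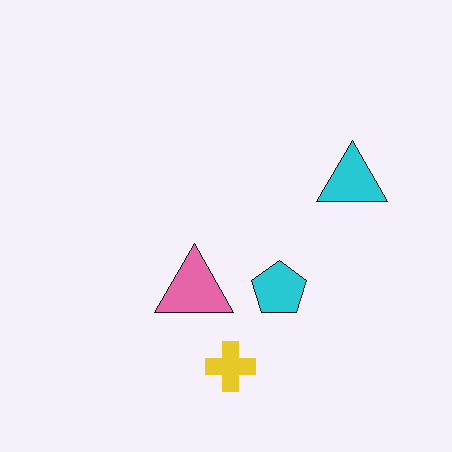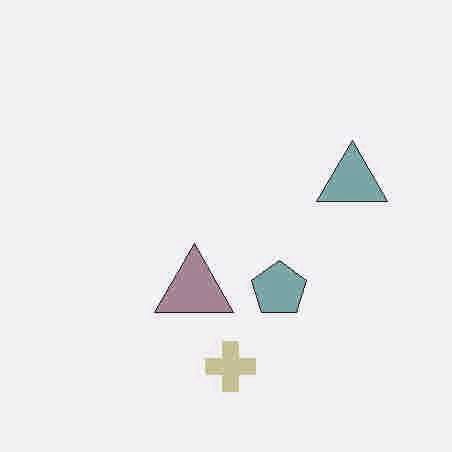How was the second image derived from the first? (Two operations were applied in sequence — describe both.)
It was degraded with heavy JPEG compression, then made much more muted (saturation change).

Blocky 8×8 compression artifacts appear around shape edges and the flat background shows ringing — characteristic JPEG degradation. All colors are more muted and greyish — a global saturation change.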